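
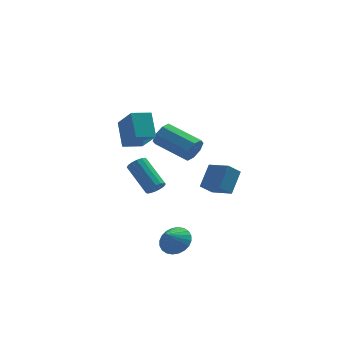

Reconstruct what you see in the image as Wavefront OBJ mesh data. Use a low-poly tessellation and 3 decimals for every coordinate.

v 0.106 -0.257 -2.328
v 0.582 0.049 -2.397
v -0.17 1.463 -1.32
v -0.646 1.157 -1.252
v 0.408 0.127 -2.622
v -0.345 1.541 -1.545
v 0.153 0.103 -2.768
v -0.6 1.517 -1.691
v -0.115 -0.018 -2.796
v -0.867 1.396 -1.72
v -0.323 -0.203 -2.699
v -1.076 1.211 -1.623
v -0.416 -0.402 -2.503
v -1.169 1.011 -1.426
v -0.37 -0.563 -2.26
v -1.122 0.851 -1.183
v -0.195 -0.641 -2.035
v -0.948 0.773 -0.958
v 0.06 -0.617 -1.889
v -0.693 0.797 -0.812
v 0.327 -0.496 -1.86
v -0.425 0.918 -0.784
v 0.536 -0.311 -1.957
v -0.217 1.103 -0.881
v 0.629 -0.111 -2.154
v -0.124 1.302 -1.077
v 0.566 -3.606 -4.062
v 1.241 -3.476 -3.529
v -0.006 -4.094 -3.218
v 1.065 -3.19 -3.484
v 0.813 -2.967 -3.526
v 0.523 -2.841 -3.65
v 0.239 -2.832 -3.837
v 0.006 -2.941 -4.058
v -0.143 -3.151 -4.279
v -0.183 -3.43 -4.468
v -0.109 -3.736 -4.595
v 0.067 -4.023 -4.64
v 0.319 -4.246 -4.598
v 0.609 -4.371 -4.474
v 0.893 -4.381 -4.287
v 1.126 -4.272 -4.066
v 1.275 -4.062 -3.845
v 1.315 -3.783 -3.656
v 3.214 -4.098 -0.672
v 2.577 -4.338 -0.054
v 2.435 -3.12 -1.094
v 1.797 -3.36 -0.476
v 3.803 -3.22 0.276
v 3.165 -3.46 0.894
v 3.023 -2.242 -0.146
v 2.386 -2.482 0.472
v -0.942 -0.832 1.774
v -1.005 0.323 2.85
v -1.468 0.333 0.492
v -1.53 1.488 1.568
v 0.09 -0.588 1.572
v 0.028 0.567 2.648
v -0.435 0.577 0.29
v -0.498 1.732 1.366
v 2.43 1.992 -1.089
v 2.799 2.108 -0.435
v 1.34 3.504 0.143
v 0.97 3.388 -0.511
v 2.976 2.467 -0.857
v 1.516 3.863 -0.28
v 2.832 2.548 -1.415
v 1.373 3.944 -0.837
v 2.453 2.303 -1.782
v 0.994 3.699 -1.204
v 2.06 1.876 -1.743
v 0.601 3.272 -1.165
v 1.884 1.517 -1.32
v 0.424 2.913 -0.743
v 2.027 1.436 -0.763
v 0.568 2.832 -0.185
v 2.406 1.681 -0.396
v 0.947 3.077 0.182
f 2 1 5
f 2 5 3
f 3 5 6
f 3 6 4
f 5 1 7
f 5 7 6
f 6 7 8
f 6 8 4
f 7 1 9
f 7 9 8
f 8 9 10
f 8 10 4
f 9 1 11
f 9 11 10
f 10 11 12
f 10 12 4
f 11 1 13
f 11 13 12
f 12 13 14
f 12 14 4
f 13 1 15
f 13 15 14
f 14 15 16
f 14 16 4
f 15 1 17
f 15 17 16
f 16 17 18
f 16 18 4
f 17 1 19
f 17 19 18
f 18 19 20
f 18 20 4
f 19 1 21
f 19 21 20
f 20 21 22
f 20 22 4
f 21 1 23
f 21 23 22
f 22 23 24
f 22 24 4
f 23 1 25
f 23 25 24
f 24 25 26
f 24 26 4
f 25 1 2
f 25 2 26
f 26 2 3
f 26 3 4
f 28 27 30
f 28 30 29
f 30 27 31
f 30 31 29
f 31 27 32
f 31 32 29
f 32 27 33
f 32 33 29
f 33 27 34
f 33 34 29
f 34 27 35
f 34 35 29
f 35 27 36
f 35 36 29
f 36 27 37
f 36 37 29
f 37 27 38
f 37 38 29
f 38 27 39
f 38 39 29
f 39 27 40
f 39 40 29
f 40 27 41
f 40 41 29
f 41 27 42
f 41 42 29
f 42 27 43
f 42 43 29
f 43 27 44
f 43 44 29
f 44 27 28
f 44 28 29
f 46 48 45
f 49 46 45
f 45 48 47
f 47 49 45
f 46 52 48
f 50 46 49
f 50 52 46
f 48 52 47
f 51 49 47
f 47 52 51
f 51 50 49
f 52 50 51
f 54 56 53
f 57 54 53
f 53 56 55
f 55 57 53
f 54 60 56
f 58 54 57
f 58 60 54
f 56 60 55
f 59 57 55
f 55 60 59
f 59 58 57
f 60 58 59
f 62 61 65
f 62 65 63
f 63 65 66
f 63 66 64
f 65 61 67
f 65 67 66
f 66 67 68
f 66 68 64
f 67 61 69
f 67 69 68
f 68 69 70
f 68 70 64
f 69 61 71
f 69 71 70
f 70 71 72
f 70 72 64
f 71 61 73
f 71 73 72
f 72 73 74
f 72 74 64
f 73 61 75
f 73 75 74
f 74 75 76
f 74 76 64
f 75 61 77
f 75 77 76
f 76 77 78
f 76 78 64
f 77 61 62
f 77 62 78
f 78 62 63
f 78 63 64



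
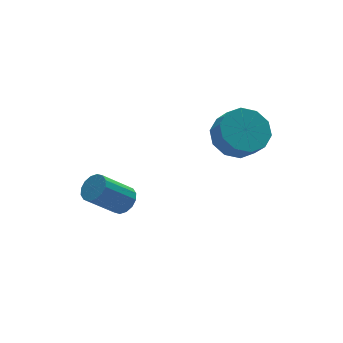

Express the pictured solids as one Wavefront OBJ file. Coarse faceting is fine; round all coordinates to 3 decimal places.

v -2.289 -0.262 -3.812
v -1.818 -0.154 -3.333
v -3.081 -0.089 -2.109
v -3.551 -0.198 -2.588
v -1.91 0.167 -3.445
v -3.173 0.232 -2.22
v -2.103 0.373 -3.655
v -3.366 0.438 -2.43
v -2.346 0.408 -3.907
v -3.609 0.473 -2.683
v -2.574 0.264 -4.134
v -3.836 0.329 -2.91
v -2.725 -0.021 -4.275
v -3.987 0.044 -3.05
v -2.759 -0.371 -4.291
v -4.022 -0.306 -3.067
v -2.667 -0.692 -4.18
v -3.93 -0.627 -2.955
v -2.474 -0.898 -3.97
v -3.737 -0.833 -2.745
v -2.231 -0.933 -3.717
v -3.494 -0.868 -2.493
v -2.004 -0.789 -3.49
v -3.266 -0.724 -2.266
v -1.853 -0.504 -3.35
v -3.115 -0.439 -2.125
v 1.304 -2.775 0.569
v 2.228 -3.145 0.177
v 2.3 -3.795 0.959
v 1.376 -3.425 1.351
v 2.366 -2.641 0.582
v 2.437 -3.291 1.365
v 2.098 -2.189 0.983
v 2.169 -2.839 1.766
v 1.526 -1.96 1.225
v 1.598 -2.61 2.008
v 0.87 -2.042 1.217
v 0.942 -2.692 1.999
v 0.38 -2.405 0.961
v 0.452 -3.055 1.743
v 0.243 -2.909 0.555
v 0.314 -3.559 1.338
v 0.511 -3.361 0.154
v 0.582 -4.011 0.937
v 1.082 -3.59 -0.088
v 1.154 -4.24 0.695
v 1.738 -3.508 -0.079
v 1.81 -4.158 0.703
f 2 1 5
f 2 5 3
f 3 5 6
f 3 6 4
f 5 1 7
f 5 7 6
f 6 7 8
f 6 8 4
f 7 1 9
f 7 9 8
f 8 9 10
f 8 10 4
f 9 1 11
f 9 11 10
f 10 11 12
f 10 12 4
f 11 1 13
f 11 13 12
f 12 13 14
f 12 14 4
f 13 1 15
f 13 15 14
f 14 15 16
f 14 16 4
f 15 1 17
f 15 17 16
f 16 17 18
f 16 18 4
f 17 1 19
f 17 19 18
f 18 19 20
f 18 20 4
f 19 1 21
f 19 21 20
f 20 21 22
f 20 22 4
f 21 1 23
f 21 23 22
f 22 23 24
f 22 24 4
f 23 1 25
f 23 25 24
f 24 25 26
f 24 26 4
f 25 1 2
f 25 2 26
f 26 2 3
f 26 3 4
f 28 27 31
f 28 31 29
f 29 31 32
f 29 32 30
f 31 27 33
f 31 33 32
f 32 33 34
f 32 34 30
f 33 27 35
f 33 35 34
f 34 35 36
f 34 36 30
f 35 27 37
f 35 37 36
f 36 37 38
f 36 38 30
f 37 27 39
f 37 39 38
f 38 39 40
f 38 40 30
f 39 27 41
f 39 41 40
f 40 41 42
f 40 42 30
f 41 27 43
f 41 43 42
f 42 43 44
f 42 44 30
f 43 27 45
f 43 45 44
f 44 45 46
f 44 46 30
f 45 27 47
f 45 47 46
f 46 47 48
f 46 48 30
f 47 27 28
f 47 28 48
f 48 28 29
f 48 29 30



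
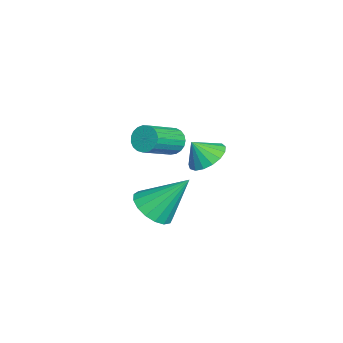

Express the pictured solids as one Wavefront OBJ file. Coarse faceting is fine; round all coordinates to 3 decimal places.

v -0.936 -1.836 1.485
v -0.21 -2.282 1.11
v -0.864 -2.484 2.395
v -0.025 -1.946 1.335
v -0.047 -1.584 1.594
v -0.274 -1.28 1.827
v -0.652 -1.104 1.983
v -1.095 -1.095 2.024
v -1.502 -1.256 1.941
v -1.779 -1.55 1.754
v -1.863 -1.91 1.505
v -1.734 -2.252 1.252
v -1.423 -2.499 1.051
v -1 -2.595 0.95
v -0.563 -2.516 0.972
v 3.763 -3.747 1.545
v 4.164 -3.058 0.959
v 3.777 -2.353 3.195
v 3.698 -2.993 0.908
v 3.246 -3.101 1.003
v 2.913 -3.357 1.222
v 2.775 -3.702 1.515
v 2.863 -4.058 1.816
v 3.157 -4.343 2.054
v 3.591 -4.491 2.176
v 4.063 -4.469 2.153
v 4.467 -4.282 1.992
v 4.71 -3.972 1.728
v 4.736 -3.611 1.422
v 4.539 -3.281 1.145
v -0.954 -3.272 2.366
v -0.477 -3.079 1.92
v 0.771 -4.116 2.809
v 0.294 -4.308 3.254
v -0.455 -2.881 2.12
v 0.793 -3.918 3.009
v -0.518 -2.75 2.363
v 0.73 -3.787 3.251
v -0.657 -2.709 2.605
v 0.591 -3.746 3.494
v -0.847 -2.765 2.807
v 0.401 -3.802 3.695
v -1.056 -2.909 2.932
v 0.192 -3.946 3.821
v -1.247 -3.116 2.959
v 0.001 -4.153 3.848
v -1.388 -3.349 2.884
v -0.14 -4.386 3.772
v -1.453 -3.569 2.719
v -0.205 -4.606 3.607
v -1.432 -3.738 2.493
v -0.184 -4.775 3.381
v -1.329 -3.826 2.245
v -0.081 -4.863 3.133
v -1.16 -3.818 2.018
v 0.088 -4.855 2.906
v -0.956 -3.716 1.851
v 0.292 -4.753 2.739
v -0.752 -3.536 1.773
v 0.496 -4.573 2.662
v -0.583 -3.311 1.797
v 0.665 -4.348 2.686
f 2 1 4
f 2 4 3
f 4 1 5
f 4 5 3
f 5 1 6
f 5 6 3
f 6 1 7
f 6 7 3
f 7 1 8
f 7 8 3
f 8 1 9
f 8 9 3
f 9 1 10
f 9 10 3
f 10 1 11
f 10 11 3
f 11 1 12
f 11 12 3
f 12 1 13
f 12 13 3
f 13 1 14
f 13 14 3
f 14 1 15
f 14 15 3
f 15 1 2
f 15 2 3
f 17 16 19
f 17 19 18
f 19 16 20
f 19 20 18
f 20 16 21
f 20 21 18
f 21 16 22
f 21 22 18
f 22 16 23
f 22 23 18
f 23 16 24
f 23 24 18
f 24 16 25
f 24 25 18
f 25 16 26
f 25 26 18
f 26 16 27
f 26 27 18
f 27 16 28
f 27 28 18
f 28 16 29
f 28 29 18
f 29 16 30
f 29 30 18
f 30 16 17
f 30 17 18
f 32 31 35
f 32 35 33
f 33 35 36
f 33 36 34
f 35 31 37
f 35 37 36
f 36 37 38
f 36 38 34
f 37 31 39
f 37 39 38
f 38 39 40
f 38 40 34
f 39 31 41
f 39 41 40
f 40 41 42
f 40 42 34
f 41 31 43
f 41 43 42
f 42 43 44
f 42 44 34
f 43 31 45
f 43 45 44
f 44 45 46
f 44 46 34
f 45 31 47
f 45 47 46
f 46 47 48
f 46 48 34
f 47 31 49
f 47 49 48
f 48 49 50
f 48 50 34
f 49 31 51
f 49 51 50
f 50 51 52
f 50 52 34
f 51 31 53
f 51 53 52
f 52 53 54
f 52 54 34
f 53 31 55
f 53 55 54
f 54 55 56
f 54 56 34
f 55 31 57
f 55 57 56
f 56 57 58
f 56 58 34
f 57 31 59
f 57 59 58
f 58 59 60
f 58 60 34
f 59 31 61
f 59 61 60
f 60 61 62
f 60 62 34
f 61 31 32
f 61 32 62
f 62 32 33
f 62 33 34



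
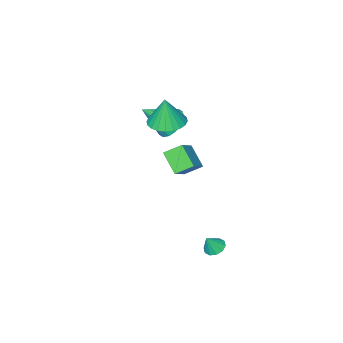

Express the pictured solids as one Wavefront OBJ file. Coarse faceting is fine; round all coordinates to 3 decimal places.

v -0.455 2.736 4.037
v 0.595 3.29 4.836
v -0.321 3.801 3.123
v 0.728 4.355 3.921
v 0.272 2.165 3.479
v 1.321 2.719 4.277
v 0.405 3.23 2.564
v 1.455 3.784 3.363
v -3.9 -3.158 1.204
v -3.162 -2.913 0.529
v -2.46 -3.822 2.536
v -3.231 -2.474 0.823
v -3.48 -2.218 1.219
v -3.841 -2.214 1.611
v -4.218 -2.463 1.894
v -4.509 -2.899 1.993
v -4.638 -3.404 1.879
v -4.568 -3.843 1.585
v -4.319 -4.099 1.189
v -3.958 -4.103 0.797
v -3.581 -3.853 0.514
v -3.29 -3.418 0.416
v -1.234 3.694 -3.531
v -0.911 3.214 -3.754
v -0.726 3.626 -2.649
v -0.719 3.535 -3.839
v -0.725 3.916 -3.807
v -0.924 4.213 -3.669
v -1.242 4.312 -3.479
v -1.556 4.174 -3.309
v -1.748 3.853 -3.223
v -1.743 3.472 -3.256
v -1.543 3.175 -3.393
v -1.225 3.076 -3.583
v -2.153 -1.309 3.039
v -1.088 -1.276 2.937
v -1.987 -1.291 4.781
v -1.182 -0.869 2.942
v -1.424 -0.529 2.962
v -1.777 -0.308 2.993
v -2.187 -0.239 3.032
v -2.591 -0.333 3.071
v -2.93 -0.576 3.105
v -3.149 -0.93 3.13
v -3.217 -1.342 3.14
v -3.123 -1.748 3.136
v -2.882 -2.088 3.116
v -2.529 -2.309 3.085
v -2.119 -2.378 3.046
v -1.714 -2.284 3.007
v -1.376 -2.042 2.972
v -1.156 -1.687 2.948
f 2 4 1
f 5 2 1
f 1 4 3
f 3 5 1
f 2 8 4
f 6 2 5
f 6 8 2
f 4 8 3
f 7 5 3
f 3 8 7
f 7 6 5
f 8 6 7
f 10 9 12
f 10 12 11
f 12 9 13
f 12 13 11
f 13 9 14
f 13 14 11
f 14 9 15
f 14 15 11
f 15 9 16
f 15 16 11
f 16 9 17
f 16 17 11
f 17 9 18
f 17 18 11
f 18 9 19
f 18 19 11
f 19 9 20
f 19 20 11
f 20 9 21
f 20 21 11
f 21 9 22
f 21 22 11
f 22 9 10
f 22 10 11
f 24 23 26
f 24 26 25
f 26 23 27
f 26 27 25
f 27 23 28
f 27 28 25
f 28 23 29
f 28 29 25
f 29 23 30
f 29 30 25
f 30 23 31
f 30 31 25
f 31 23 32
f 31 32 25
f 32 23 33
f 32 33 25
f 33 23 34
f 33 34 25
f 34 23 24
f 34 24 25
f 36 35 38
f 36 38 37
f 38 35 39
f 38 39 37
f 39 35 40
f 39 40 37
f 40 35 41
f 40 41 37
f 41 35 42
f 41 42 37
f 42 35 43
f 42 43 37
f 43 35 44
f 43 44 37
f 44 35 45
f 44 45 37
f 45 35 46
f 45 46 37
f 46 35 47
f 46 47 37
f 47 35 48
f 47 48 37
f 48 35 49
f 48 49 37
f 49 35 50
f 49 50 37
f 50 35 51
f 50 51 37
f 51 35 52
f 51 52 37
f 52 35 36
f 52 36 37



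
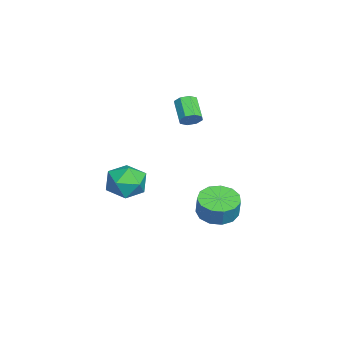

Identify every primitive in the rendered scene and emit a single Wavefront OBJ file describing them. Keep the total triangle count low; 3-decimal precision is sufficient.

v -2.999 -0.174 2.063
v -2.671 -0.419 2.46
v -3.712 -0.691 3.153
v -4.041 -0.446 2.757
v -2.733 0.006 2.534
v -3.774 -0.266 3.227
v -2.951 0.326 2.332
v -3.992 0.054 3.026
v -3.197 0.353 1.973
v -4.238 0.081 2.667
v -3.328 0.071 1.667
v -4.369 -0.201 2.36
v -3.266 -0.354 1.593
v -4.307 -0.626 2.286
v -3.048 -0.674 1.794
v -4.089 -0.946 2.488
v -2.802 -0.701 2.153
v -3.843 -0.973 2.847
v 2.382 -2.033 0.428
v 2.983 -2.186 1.237
v 1.577 -3.434 0.763
v 2.178 -3.587 1.572
v 1.5 -2.825 1.577
v 1.998 -1.959 1.37
v 2.562 -3.661 0.63
v 3.06 -2.795 0.423
v 3.095 -3.192 1.363
v 2.438 -2.675 1.947
v 2.122 -2.945 0.053
v 1.465 -2.428 0.637
v -0.243 1.095 -2.314
v 0.401 1.79 -2.565
v 0.726 1.86 -1.537
v 0.083 1.165 -1.286
v -0.068 2.052 -2.434
v 0.258 2.122 -1.407
v -0.592 2.01 -2.265
v -0.266 2.079 -1.238
v -1.005 1.677 -2.112
v -0.68 1.747 -1.085
v -1.176 1.16 -2.023
v -0.851 1.229 -0.995
v -1.051 0.622 -2.026
v -0.726 0.692 -0.998
v -0.669 0.234 -2.12
v -0.344 0.304 -1.093
v -0.152 0.12 -2.276
v 0.173 0.19 -1.249
v 0.337 0.315 -2.444
v 0.662 0.385 -1.417
v 0.641 0.758 -2.571
v 0.966 0.828 -1.543
v 0.665 1.308 -2.616
v 0.99 1.378 -1.588
f 2 1 5
f 2 5 3
f 3 5 6
f 3 6 4
f 5 1 7
f 5 7 6
f 6 7 8
f 6 8 4
f 7 1 9
f 7 9 8
f 8 9 10
f 8 10 4
f 9 1 11
f 9 11 10
f 10 11 12
f 10 12 4
f 11 1 13
f 11 13 12
f 12 13 14
f 12 14 4
f 13 1 15
f 13 15 14
f 14 15 16
f 14 16 4
f 15 1 17
f 15 17 16
f 16 17 18
f 16 18 4
f 17 1 2
f 17 2 18
f 18 2 3
f 18 3 4
f 19 30 24
f 19 24 20
f 19 20 26
f 19 26 29
f 19 29 30
f 20 24 28
f 24 30 23
f 30 29 21
f 29 26 25
f 26 20 27
f 22 28 23
f 22 23 21
f 22 21 25
f 22 25 27
f 22 27 28
f 23 28 24
f 21 23 30
f 25 21 29
f 27 25 26
f 28 27 20
f 32 31 35
f 32 35 33
f 33 35 36
f 33 36 34
f 35 31 37
f 35 37 36
f 36 37 38
f 36 38 34
f 37 31 39
f 37 39 38
f 38 39 40
f 38 40 34
f 39 31 41
f 39 41 40
f 40 41 42
f 40 42 34
f 41 31 43
f 41 43 42
f 42 43 44
f 42 44 34
f 43 31 45
f 43 45 44
f 44 45 46
f 44 46 34
f 45 31 47
f 45 47 46
f 46 47 48
f 46 48 34
f 47 31 49
f 47 49 48
f 48 49 50
f 48 50 34
f 49 31 51
f 49 51 50
f 50 51 52
f 50 52 34
f 51 31 53
f 51 53 52
f 52 53 54
f 52 54 34
f 53 31 32
f 53 32 54
f 54 32 33
f 54 33 34



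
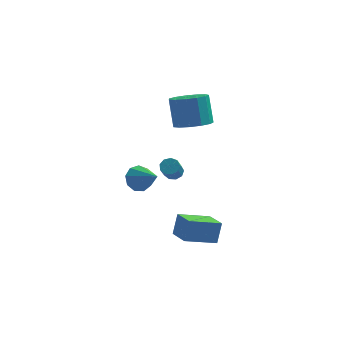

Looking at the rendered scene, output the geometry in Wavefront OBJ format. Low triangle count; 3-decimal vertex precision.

v -0.393 -3.96 -2.842
v -0.199 -3.48 -1.715
v -1.065 -2.731 -3.251
v -0.871 -2.25 -2.124
v 1.171 -3.29 -3.396
v 1.365 -2.809 -2.269
v 0.499 -2.06 -3.805
v 0.693 -1.58 -2.678
v -2.869 -1.38 -0.196
v -2.285 -1.276 -0.747
v -1.851 -2.36 0.696
v -2.249 -0.884 -0.357
v -2.504 -0.724 0.108
v -2.929 -0.872 0.432
v -3.326 -1.257 0.461
v -3.509 -1.7 0.184
v -3.392 -1.993 -0.272
v -3.031 -2 -0.691
v -2.593 -1.717 -0.879
v -0.354 0.789 2.538
v 0.659 0.921 2.667
v 0.367 1.624 4.232
v -0.646 1.491 4.102
v 0.462 1.404 2.413
v 0.17 2.107 3.978
v 0.006 1.692 2.199
v -0.286 2.395 3.764
v -0.564 1.693 2.092
v -0.856 2.396 3.657
v -1.068 1.407 2.127
v -1.36 2.11 3.691
v -1.345 0.924 2.292
v -1.637 1.627 3.857
v -1.307 0.399 2.535
v -1.599 1.102 4.1
v -0.967 -0.003 2.779
v -1.259 0.7 4.344
v -0.432 -0.154 2.946
v -0.724 0.549 4.511
v 0.128 -0.005 2.984
v -0.164 0.698 4.549
v 0.534 0.396 2.88
v 0.243 1.099 4.445
v -1.415 1.683 -1.667
v -0.883 1.702 -1.576
v -1.013 0.936 -0.662
v -1.545 0.917 -0.753
v -1.054 1.964 -1.381
v -1.184 1.198 -0.466
v -1.394 2.095 -1.319
v -1.523 1.329 -0.404
v -1.744 2.033 -1.42
v -1.873 1.267 -0.506
v -1.94 1.808 -1.637
v -2.069 1.041 -0.723
v -1.891 1.524 -1.868
v -2.02 0.757 -0.954
v -1.619 1.314 -2.005
v -1.748 0.548 -1.091
v -1.252 1.277 -1.984
v -1.381 0.511 -1.069
v -0.961 1.43 -1.815
v -1.091 0.664 -0.9
f 2 4 1
f 5 2 1
f 1 4 3
f 3 5 1
f 2 8 4
f 6 2 5
f 6 8 2
f 4 8 3
f 7 5 3
f 3 8 7
f 7 6 5
f 8 6 7
f 10 9 12
f 10 12 11
f 12 9 13
f 12 13 11
f 13 9 14
f 13 14 11
f 14 9 15
f 14 15 11
f 15 9 16
f 15 16 11
f 16 9 17
f 16 17 11
f 17 9 18
f 17 18 11
f 18 9 19
f 18 19 11
f 19 9 10
f 19 10 11
f 21 20 24
f 21 24 22
f 22 24 25
f 22 25 23
f 24 20 26
f 24 26 25
f 25 26 27
f 25 27 23
f 26 20 28
f 26 28 27
f 27 28 29
f 27 29 23
f 28 20 30
f 28 30 29
f 29 30 31
f 29 31 23
f 30 20 32
f 30 32 31
f 31 32 33
f 31 33 23
f 32 20 34
f 32 34 33
f 33 34 35
f 33 35 23
f 34 20 36
f 34 36 35
f 35 36 37
f 35 37 23
f 36 20 38
f 36 38 37
f 37 38 39
f 37 39 23
f 38 20 40
f 38 40 39
f 39 40 41
f 39 41 23
f 40 20 42
f 40 42 41
f 41 42 43
f 41 43 23
f 42 20 21
f 42 21 43
f 43 21 22
f 43 22 23
f 45 44 48
f 45 48 46
f 46 48 49
f 46 49 47
f 48 44 50
f 48 50 49
f 49 50 51
f 49 51 47
f 50 44 52
f 50 52 51
f 51 52 53
f 51 53 47
f 52 44 54
f 52 54 53
f 53 54 55
f 53 55 47
f 54 44 56
f 54 56 55
f 55 56 57
f 55 57 47
f 56 44 58
f 56 58 57
f 57 58 59
f 57 59 47
f 58 44 60
f 58 60 59
f 59 60 61
f 59 61 47
f 60 44 62
f 60 62 61
f 61 62 63
f 61 63 47
f 62 44 45
f 62 45 63
f 63 45 46
f 63 46 47



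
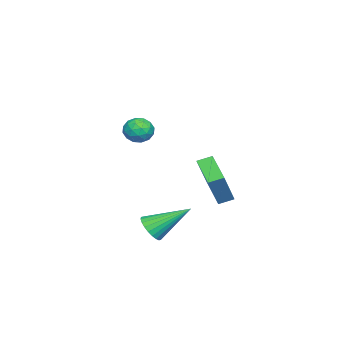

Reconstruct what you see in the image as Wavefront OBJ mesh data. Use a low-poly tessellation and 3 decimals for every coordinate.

v -4.989 -0.45 -3.986
v -5.358 0.216 -3.71
v -3.651 0.615 -4.769
v -4.021 1.281 -4.493
v -3.859 -0.561 -2.207
v -4.229 0.105 -1.931
v -2.522 0.504 -2.99
v -2.891 1.17 -2.714
v -0.813 -1.821 0.99
v -0.387 -1.321 0.593
v 0.167 -2.579 1.087
v 0.593 -2.079 0.69
v 0.357 -1.904 1.399
v -0.248 -1.436 1.339
v 0.028 -2.464 0.341
v -0.577 -1.996 0.281
v 0.133 -1.719 0.192
v 0.336 -1.372 0.846
v -0.556 -2.528 0.834
v -0.353 -2.181 1.488
v -0.686 -1.505 0.783
v 0.466 -2.395 0.897
v 0.327 -2.293 1.314
v 0.578 -1.999 1.08
v -0.604 -1.572 1.222
v -0.354 -1.278 0.988
v 0.084 -1.621 1.462
v 0.134 -2.622 0.692
v 0.384 -2.328 0.458
v -0.798 -1.901 0.6
v -0.547 -1.607 0.366
v -0.304 -2.279 0.218
v -0.13 -1.444 0.314
v 0.446 -1.89 0.37
v 0.114 -2.116 0.165
v -0.242 -1.841 0.13
v -0.01 -1.241 0.698
v 0.565 -1.686 0.755
v 0.427 -1.583 1.172
v 0.071 -1.308 1.137
v 0.295 -1.475 0.462
v -0.785 -2.214 0.925
v -0.21 -2.659 0.982
v -0.291 -2.592 0.543
v -0.647 -2.317 0.508
v -0.666 -2.01 1.31
v -0.09 -2.456 1.366
v 0.022 -2.059 1.55
v -0.334 -1.784 1.515
v -0.515 -2.425 1.218
v 1.542 -0.709 -4.473
v 2.247 -0.374 -4.594
v 0.958 0.969 -3.227
v 2.084 -0.257 -4.828
v 1.838 -0.209 -5.008
v 1.547 -0.237 -5.106
v 1.256 -0.337 -5.108
v 1.008 -0.494 -5.013
v 0.841 -0.683 -4.836
v 0.781 -0.877 -4.604
v 0.837 -1.044 -4.352
v 1 -1.161 -4.118
v 1.246 -1.209 -3.938
v 1.537 -1.181 -3.839
v 1.828 -1.081 -3.837
v 2.076 -0.924 -3.932
v 2.243 -0.735 -4.109
v 2.303 -0.542 -4.342
f 2 4 1
f 5 2 1
f 1 4 3
f 3 5 1
f 2 8 4
f 6 2 5
f 6 8 2
f 4 8 3
f 7 5 3
f 3 8 7
f 7 6 5
f 8 6 7
f 9 46 25
f 46 20 49
f 25 49 14
f 46 49 25
f 9 25 21
f 25 14 26
f 21 26 10
f 25 26 21
f 9 21 30
f 21 10 31
f 30 31 16
f 21 31 30
f 9 30 42
f 30 16 45
f 42 45 19
f 30 45 42
f 9 42 46
f 42 19 50
f 46 50 20
f 42 50 46
f 10 26 37
f 26 14 40
f 37 40 18
f 26 40 37
f 14 49 27
f 49 20 48
f 27 48 13
f 49 48 27
f 20 50 47
f 50 19 43
f 47 43 11
f 50 43 47
f 19 45 44
f 45 16 32
f 44 32 15
f 45 32 44
f 16 31 36
f 31 10 33
f 36 33 17
f 31 33 36
f 12 38 24
f 38 18 39
f 24 39 13
f 38 39 24
f 12 24 22
f 24 13 23
f 22 23 11
f 24 23 22
f 12 22 29
f 22 11 28
f 29 28 15
f 22 28 29
f 12 29 34
f 29 15 35
f 34 35 17
f 29 35 34
f 12 34 38
f 34 17 41
f 38 41 18
f 34 41 38
f 13 39 27
f 39 18 40
f 27 40 14
f 39 40 27
f 11 23 47
f 23 13 48
f 47 48 20
f 23 48 47
f 15 28 44
f 28 11 43
f 44 43 19
f 28 43 44
f 17 35 36
f 35 15 32
f 36 32 16
f 35 32 36
f 18 41 37
f 41 17 33
f 37 33 10
f 41 33 37
f 52 51 54
f 52 54 53
f 54 51 55
f 54 55 53
f 55 51 56
f 55 56 53
f 56 51 57
f 56 57 53
f 57 51 58
f 57 58 53
f 58 51 59
f 58 59 53
f 59 51 60
f 59 60 53
f 60 51 61
f 60 61 53
f 61 51 62
f 61 62 53
f 62 51 63
f 62 63 53
f 63 51 64
f 63 64 53
f 64 51 65
f 64 65 53
f 65 51 66
f 65 66 53
f 66 51 67
f 66 67 53
f 67 51 68
f 67 68 53
f 68 51 52
f 68 52 53



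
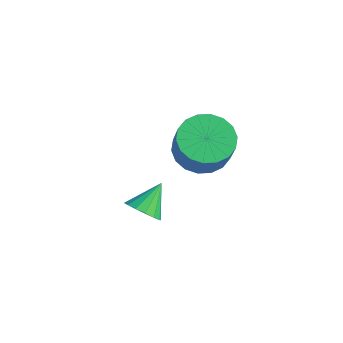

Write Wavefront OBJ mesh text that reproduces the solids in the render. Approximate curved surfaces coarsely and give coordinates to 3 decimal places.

v -0.259 -2.962 3.153
v 0.3 -2.865 3.103
v -0.341 -2.158 3.807
v 0.175 -2.704 2.89
v -0.066 -2.612 2.747
v -0.359 -2.615 2.713
v -0.625 -2.71 2.797
v -0.793 -2.873 2.976
v -0.818 -3.06 3.203
v -0.693 -3.221 3.417
v -0.452 -3.312 3.56
v -0.159 -3.31 3.594
v 0.107 -3.215 3.51
v 0.276 -3.052 3.33
v -1.423 0.507 2.794
v -0.731 0.195 2.37
v -0.244 -0.1 3.382
v -0.937 0.213 3.806
v -0.634 0.565 2.432
v -0.148 0.27 3.443
v -0.694 0.923 2.565
v -0.208 0.629 3.576
v -0.898 1.199 2.744
v -0.412 0.905 3.755
v -1.207 1.339 2.932
v -0.72 1.044 3.944
v -1.558 1.313 3.094
v -1.071 1.018 4.105
v -1.882 1.128 3.196
v -1.396 0.833 4.207
v -2.116 0.82 3.218
v -1.629 0.525 4.23
v -2.212 0.45 3.157
v -1.726 0.155 4.168
v -2.152 0.091 3.024
v -1.666 -0.203 4.035
v -1.948 -0.185 2.845
v -1.462 -0.479 3.856
v -1.64 -0.324 2.656
v -1.153 -0.619 3.668
v -1.289 -0.298 2.495
v -0.802 -0.593 3.506
v -0.964 -0.113 2.393
v -0.478 -0.408 3.404
f 2 1 4
f 2 4 3
f 4 1 5
f 4 5 3
f 5 1 6
f 5 6 3
f 6 1 7
f 6 7 3
f 7 1 8
f 7 8 3
f 8 1 9
f 8 9 3
f 9 1 10
f 9 10 3
f 10 1 11
f 10 11 3
f 11 1 12
f 11 12 3
f 12 1 13
f 12 13 3
f 13 1 14
f 13 14 3
f 14 1 2
f 14 2 3
f 16 15 19
f 16 19 17
f 17 19 20
f 17 20 18
f 19 15 21
f 19 21 20
f 20 21 22
f 20 22 18
f 21 15 23
f 21 23 22
f 22 23 24
f 22 24 18
f 23 15 25
f 23 25 24
f 24 25 26
f 24 26 18
f 25 15 27
f 25 27 26
f 26 27 28
f 26 28 18
f 27 15 29
f 27 29 28
f 28 29 30
f 28 30 18
f 29 15 31
f 29 31 30
f 30 31 32
f 30 32 18
f 31 15 33
f 31 33 32
f 32 33 34
f 32 34 18
f 33 15 35
f 33 35 34
f 34 35 36
f 34 36 18
f 35 15 37
f 35 37 36
f 36 37 38
f 36 38 18
f 37 15 39
f 37 39 38
f 38 39 40
f 38 40 18
f 39 15 41
f 39 41 40
f 40 41 42
f 40 42 18
f 41 15 43
f 41 43 42
f 42 43 44
f 42 44 18
f 43 15 16
f 43 16 44
f 44 16 17
f 44 17 18



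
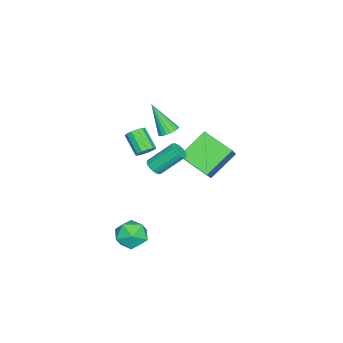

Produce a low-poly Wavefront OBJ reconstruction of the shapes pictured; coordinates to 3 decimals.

v 0.024 0.354 -0.891
v 0.326 0.752 -1.144
v -0.181 1.964 0.159
v -0.484 1.566 0.411
v 0.103 0.775 -1.252
v -0.405 1.987 0.05
v -0.136 0.714 -1.289
v -0.643 1.926 0.013
v -0.344 0.582 -1.247
v -0.851 1.795 0.055
v -0.478 0.405 -1.134
v -0.985 1.618 0.168
v -0.513 0.218 -0.974
v -1.021 1.43 0.328
v -0.442 0.058 -0.797
v -0.949 1.27 0.505
v -0.279 -0.044 -0.639
v -0.786 1.168 0.664
v -0.055 -0.067 -0.53
v -0.563 1.145 0.772
v 0.183 -0.006 -0.493
v -0.324 1.206 0.809
v 0.391 0.125 -0.535
v -0.116 1.338 0.767
v 0.525 0.302 -0.648
v 0.018 1.515 0.654
v 0.561 0.49 -0.808
v 0.053 1.702 0.494
v 0.489 0.65 -0.985
v -0.018 1.862 0.317
v -3.264 0.833 -2.483
v -4.658 1.771 -1.24
v -2.733 2.593 -3.218
v -4.127 3.532 -1.975
v -2.193 0.968 -1.385
v -3.587 1.907 -0.142
v -1.662 2.729 -2.12
v -3.056 3.667 -0.877
v -0.906 0.838 1.452
v -0.429 0.485 1.309
v -1.194 -0.238 3.148
v -0.315 0.684 1.454
v -0.319 0.914 1.599
v -0.438 1.128 1.715
v -0.651 1.285 1.779
v -0.913 1.354 1.777
v -1.175 1.32 1.711
v -1.382 1.191 1.594
v -1.496 0.992 1.449
v -1.493 0.762 1.304
v -1.373 0.548 1.188
v -1.161 0.391 1.124
v -0.898 0.322 1.126
v -0.637 0.356 1.192
v 2.6 0.882 -3.91
v 3.166 0.86 -3.074
v 3.614 -0.18 -4.626
v 4.18 -0.202 -3.79
v 3.256 -0.608 -3.785
v 2.629 0.048 -3.343
v 4.151 0.632 -4.357
v 3.524 1.288 -3.915
v 4.124 0.705 -3.351
v 3.571 -0.062 -2.997
v 3.209 0.742 -4.703
v 2.656 -0.025 -4.349
v 1.856 0.605 1.715
v 2.223 0.177 1.579
v 1.55 -0.674 2.448
v 1.184 -0.245 2.585
v 2.354 0.333 1.834
v 1.682 -0.518 2.703
v 2.328 0.576 2.051
v 1.655 -0.275 2.921
v 2.152 0.828 2.162
v 1.479 -0.023 3.031
v 1.882 1.009 2.131
v 1.209 0.159 3
v 1.604 1.063 1.968
v 0.931 0.212 2.837
v 1.406 0.971 1.724
v 0.733 0.12 2.594
v 1.351 0.763 1.478
v 0.678 -0.088 2.348
v 1.457 0.505 1.308
v 0.784 -0.346 2.177
v 1.689 0.279 1.266
v 1.016 -0.572 2.135
v 1.974 0.157 1.367
v 1.302 -0.694 2.237
f 2 1 5
f 2 5 3
f 3 5 6
f 3 6 4
f 5 1 7
f 5 7 6
f 6 7 8
f 6 8 4
f 7 1 9
f 7 9 8
f 8 9 10
f 8 10 4
f 9 1 11
f 9 11 10
f 10 11 12
f 10 12 4
f 11 1 13
f 11 13 12
f 12 13 14
f 12 14 4
f 13 1 15
f 13 15 14
f 14 15 16
f 14 16 4
f 15 1 17
f 15 17 16
f 16 17 18
f 16 18 4
f 17 1 19
f 17 19 18
f 18 19 20
f 18 20 4
f 19 1 21
f 19 21 20
f 20 21 22
f 20 22 4
f 21 1 23
f 21 23 22
f 22 23 24
f 22 24 4
f 23 1 25
f 23 25 24
f 24 25 26
f 24 26 4
f 25 1 27
f 25 27 26
f 26 27 28
f 26 28 4
f 27 1 29
f 27 29 28
f 28 29 30
f 28 30 4
f 29 1 2
f 29 2 30
f 30 2 3
f 30 3 4
f 32 34 31
f 35 32 31
f 31 34 33
f 33 35 31
f 32 38 34
f 36 32 35
f 36 38 32
f 34 38 33
f 37 35 33
f 33 38 37
f 37 36 35
f 38 36 37
f 40 39 42
f 40 42 41
f 42 39 43
f 42 43 41
f 43 39 44
f 43 44 41
f 44 39 45
f 44 45 41
f 45 39 46
f 45 46 41
f 46 39 47
f 46 47 41
f 47 39 48
f 47 48 41
f 48 39 49
f 48 49 41
f 49 39 50
f 49 50 41
f 50 39 51
f 50 51 41
f 51 39 52
f 51 52 41
f 52 39 53
f 52 53 41
f 53 39 54
f 53 54 41
f 54 39 40
f 54 40 41
f 55 66 60
f 55 60 56
f 55 56 62
f 55 62 65
f 55 65 66
f 56 60 64
f 60 66 59
f 66 65 57
f 65 62 61
f 62 56 63
f 58 64 59
f 58 59 57
f 58 57 61
f 58 61 63
f 58 63 64
f 59 64 60
f 57 59 66
f 61 57 65
f 63 61 62
f 64 63 56
f 68 67 71
f 68 71 69
f 69 71 72
f 69 72 70
f 71 67 73
f 71 73 72
f 72 73 74
f 72 74 70
f 73 67 75
f 73 75 74
f 74 75 76
f 74 76 70
f 75 67 77
f 75 77 76
f 76 77 78
f 76 78 70
f 77 67 79
f 77 79 78
f 78 79 80
f 78 80 70
f 79 67 81
f 79 81 80
f 80 81 82
f 80 82 70
f 81 67 83
f 81 83 82
f 82 83 84
f 82 84 70
f 83 67 85
f 83 85 84
f 84 85 86
f 84 86 70
f 85 67 87
f 85 87 86
f 86 87 88
f 86 88 70
f 87 67 89
f 87 89 88
f 88 89 90
f 88 90 70
f 89 67 68
f 89 68 90
f 90 68 69
f 90 69 70



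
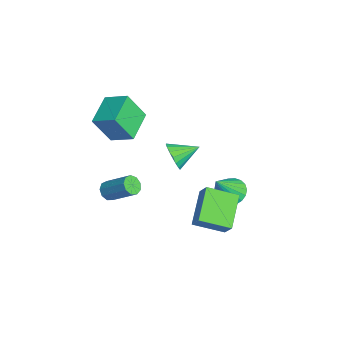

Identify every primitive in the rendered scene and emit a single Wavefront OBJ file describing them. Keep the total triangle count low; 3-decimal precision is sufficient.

v -0.077 4.121 -2.905
v 0.702 4.518 -3.007
v 0.577 3.219 -1.415
v 0.525 4.752 -2.788
v 0.245 4.876 -2.589
v -0.091 4.871 -2.444
v -0.425 4.735 -2.38
v -0.699 4.494 -2.406
v -0.865 4.188 -2.518
v -0.895 3.87 -2.698
v -0.783 3.596 -2.913
v -0.549 3.412 -3.126
v -0.234 3.351 -3.302
v 0.108 3.423 -3.408
v 0.419 3.616 -3.428
v 0.644 3.896 -3.357
v 0.744 4.215 -3.208
v -1.587 -0.882 2.469
v -1.545 -1.772 4.009
v -0.799 0.076 3
v -0.757 -0.814 4.541
v -0.143 -1.766 1.919
v -0.101 -2.656 3.46
v 0.645 -0.808 2.451
v 0.687 -1.698 3.991
v -1.185 1.479 -0.629
v -0.796 1.202 0.086
v -1.195 2.801 -0.111
v -0.502 1.293 -0.141
v -0.343 1.421 -0.465
v -0.35 1.561 -0.821
v -0.523 1.684 -1.139
v -0.827 1.767 -1.357
v -1.202 1.793 -1.43
v -1.573 1.757 -1.345
v -1.868 1.665 -1.118
v -2.027 1.537 -0.794
v -2.019 1.397 -0.438
v -1.846 1.274 -0.119
v -1.542 1.191 0.098
v -1.167 1.165 0.171
v 3.609 1.361 -1.831
v 2.055 2.084 -0.781
v 3.91 2.887 -2.438
v 2.356 3.611 -1.388
v 4.224 1.549 -1.052
v 2.67 2.273 -0.002
v 4.525 3.076 -1.659
v 2.971 3.799 -0.609
v 1.145 -2.152 -0.751
v 1.461 -1.997 -1.199
v 2.331 -0.992 -0.238
v 2.015 -1.148 0.211
v 1.152 -1.761 -1.165
v 2.022 -0.757 -0.204
v 0.84 -1.709 -0.938
v 1.71 -0.704 0.023
v 0.67 -1.864 -0.623
v 1.54 -0.859 0.339
v 0.723 -2.154 -0.367
v 1.593 -1.149 0.594
v 0.973 -2.443 -0.291
v 1.843 -1.438 0.67
v 1.304 -2.596 -0.43
v 2.174 -1.592 0.531
v 1.56 -2.542 -0.719
v 2.43 -1.537 0.242
v 1.622 -2.305 -1.023
v 2.492 -1.301 -0.061
f 2 1 4
f 2 4 3
f 4 1 5
f 4 5 3
f 5 1 6
f 5 6 3
f 6 1 7
f 6 7 3
f 7 1 8
f 7 8 3
f 8 1 9
f 8 9 3
f 9 1 10
f 9 10 3
f 10 1 11
f 10 11 3
f 11 1 12
f 11 12 3
f 12 1 13
f 12 13 3
f 13 1 14
f 13 14 3
f 14 1 15
f 14 15 3
f 15 1 16
f 15 16 3
f 16 1 17
f 16 17 3
f 17 1 2
f 17 2 3
f 19 21 18
f 22 19 18
f 18 21 20
f 20 22 18
f 19 25 21
f 23 19 22
f 23 25 19
f 21 25 20
f 24 22 20
f 20 25 24
f 24 23 22
f 25 23 24
f 27 26 29
f 27 29 28
f 29 26 30
f 29 30 28
f 30 26 31
f 30 31 28
f 31 26 32
f 31 32 28
f 32 26 33
f 32 33 28
f 33 26 34
f 33 34 28
f 34 26 35
f 34 35 28
f 35 26 36
f 35 36 28
f 36 26 37
f 36 37 28
f 37 26 38
f 37 38 28
f 38 26 39
f 38 39 28
f 39 26 40
f 39 40 28
f 40 26 41
f 40 41 28
f 41 26 27
f 41 27 28
f 43 45 42
f 46 43 42
f 42 45 44
f 44 46 42
f 43 49 45
f 47 43 46
f 47 49 43
f 45 49 44
f 48 46 44
f 44 49 48
f 48 47 46
f 49 47 48
f 51 50 54
f 51 54 52
f 52 54 55
f 52 55 53
f 54 50 56
f 54 56 55
f 55 56 57
f 55 57 53
f 56 50 58
f 56 58 57
f 57 58 59
f 57 59 53
f 58 50 60
f 58 60 59
f 59 60 61
f 59 61 53
f 60 50 62
f 60 62 61
f 61 62 63
f 61 63 53
f 62 50 64
f 62 64 63
f 63 64 65
f 63 65 53
f 64 50 66
f 64 66 65
f 65 66 67
f 65 67 53
f 66 50 68
f 66 68 67
f 67 68 69
f 67 69 53
f 68 50 51
f 68 51 69
f 69 51 52
f 69 52 53



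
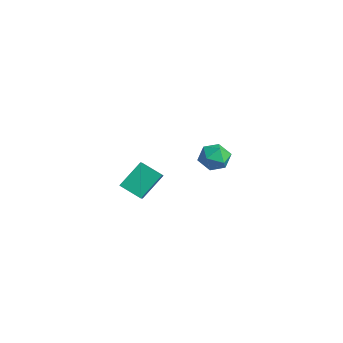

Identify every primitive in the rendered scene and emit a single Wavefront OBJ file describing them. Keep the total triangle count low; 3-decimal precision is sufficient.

v -0.992 2.955 0.622
v -0.563 2.604 1.324
v -2.257 2.556 1.196
v -1.828 2.205 1.898
v -1.845 3.091 1.782
v -1.063 3.338 1.427
v -1.757 1.822 1.093
v -0.975 2.069 0.738
v -1.036 1.904 1.614
v -1.09 2.688 2.04
v -1.73 2.472 0.48
v -1.784 3.256 0.906
v 1.293 -3.999 3.095
v 1.152 -2.832 4.166
v 2.169 -3.39 2.546
v 2.028 -2.223 3.616
v 2.072 -4.517 3.764
v 1.931 -3.35 4.834
v 2.948 -3.908 3.214
v 2.807 -2.741 4.285
f 1 12 6
f 1 6 2
f 1 2 8
f 1 8 11
f 1 11 12
f 2 6 10
f 6 12 5
f 12 11 3
f 11 8 7
f 8 2 9
f 4 10 5
f 4 5 3
f 4 3 7
f 4 7 9
f 4 9 10
f 5 10 6
f 3 5 12
f 7 3 11
f 9 7 8
f 10 9 2
f 14 16 13
f 17 14 13
f 13 16 15
f 15 17 13
f 14 20 16
f 18 14 17
f 18 20 14
f 16 20 15
f 19 17 15
f 15 20 19
f 19 18 17
f 20 18 19



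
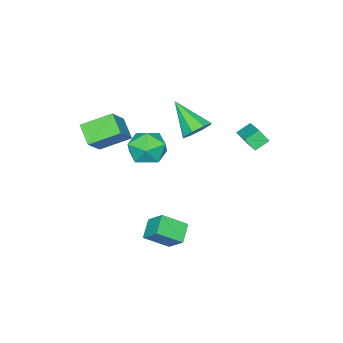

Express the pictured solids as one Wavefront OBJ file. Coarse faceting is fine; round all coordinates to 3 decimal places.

v 1.54 -1.262 0.29
v 2.041 -1.62 1.219
v 0.479 -2.72 0.301
v 0.98 -3.078 1.23
v 0.326 -2.176 1.262
v 0.982 -1.275 1.255
v 1.538 -3.065 0.265
v 2.194 -2.164 0.258
v 2.04 -2.734 1.203
v 1.291 -2.185 1.819
v 1.229 -2.155 -0.299
v 0.48 -1.606 0.317
v -0.604 -0.609 1.605
v 0.087 -0.384 2.027
v -0.876 -2.191 2.895
v -0.444 -0.104 2.257
v -1.069 -0.12 2.106
v -1.421 -0.423 1.661
v -1.295 -0.834 1.183
v -0.764 -1.113 0.952
v -0.139 -1.097 1.104
v 0.213 -0.795 1.549
v 1.424 -3.471 2.35
v 2.604 -3.161 3.533
v 1.906 -2.579 1.636
v 3.086 -2.269 2.819
v 2.454 -4.611 1.621
v 3.634 -4.301 2.804
v 2.936 -3.719 0.907
v 4.116 -3.409 2.09
v -2.905 1.456 1.018
v -2.723 0.976 1.657
v -1.847 2.719 1.666
v -1.665 2.238 2.305
v -2.235 1.122 0.575
v -2.053 0.641 1.214
v -1.177 2.384 1.223
v -0.995 1.904 1.862
v 2.634 -1.03 -3.128
v 2.772 -0.087 -2.228
v 1.764 -0.147 -3.919
v 1.903 0.795 -3.02
v 3.537 -0.635 -3.68
v 3.676 0.307 -2.781
v 2.668 0.247 -4.472
v 2.806 1.19 -3.572
f 1 12 6
f 1 6 2
f 1 2 8
f 1 8 11
f 1 11 12
f 2 6 10
f 6 12 5
f 12 11 3
f 11 8 7
f 8 2 9
f 4 10 5
f 4 5 3
f 4 3 7
f 4 7 9
f 4 9 10
f 5 10 6
f 3 5 12
f 7 3 11
f 9 7 8
f 10 9 2
f 14 13 16
f 14 16 15
f 16 13 17
f 16 17 15
f 17 13 18
f 17 18 15
f 18 13 19
f 18 19 15
f 19 13 20
f 19 20 15
f 20 13 21
f 20 21 15
f 21 13 22
f 21 22 15
f 22 13 14
f 22 14 15
f 24 26 23
f 27 24 23
f 23 26 25
f 25 27 23
f 24 30 26
f 28 24 27
f 28 30 24
f 26 30 25
f 29 27 25
f 25 30 29
f 29 28 27
f 30 28 29
f 32 34 31
f 35 32 31
f 31 34 33
f 33 35 31
f 32 38 34
f 36 32 35
f 36 38 32
f 34 38 33
f 37 35 33
f 33 38 37
f 37 36 35
f 38 36 37
f 40 42 39
f 43 40 39
f 39 42 41
f 41 43 39
f 40 46 42
f 44 40 43
f 44 46 40
f 42 46 41
f 45 43 41
f 41 46 45
f 45 44 43
f 46 44 45



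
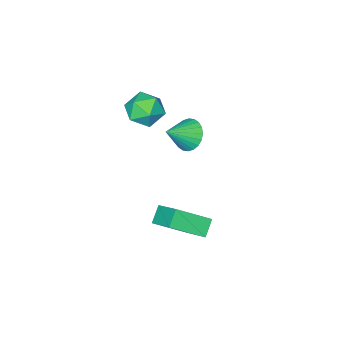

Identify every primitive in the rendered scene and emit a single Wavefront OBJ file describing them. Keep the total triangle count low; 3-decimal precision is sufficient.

v 3.536 -2.63 2.711
v 4.32 -3.24 3.304
v 2.16 -3.52 3.616
v 2.944 -4.13 4.209
v 2.825 -2.996 4.404
v 3.676 -2.446 3.845
v 2.804 -4.314 3.075
v 3.655 -3.764 2.516
v 3.868 -4.281 3.529
v 3.881 -3.466 4.35
v 2.599 -3.294 2.57
v 2.612 -2.479 3.391
v 3.37 0.241 -4.134
v 2.619 -0.153 -3.403
v 3.615 1.944 -2.965
v 2.863 1.55 -2.234
v 4.937 -0.73 -3.046
v 4.185 -1.124 -2.315
v 5.181 0.973 -1.877
v 4.43 0.579 -1.146
v 1.366 -2.165 1.134
v 1.937 -1.926 0.337
v 2.754 -2.315 2.086
v 1.869 -1.57 0.492
v 1.725 -1.305 0.745
v 1.525 -1.171 1.057
v 1.302 -1.188 1.381
v 1.088 -1.354 1.668
v 0.916 -1.643 1.873
v 0.813 -2.012 1.966
v 0.794 -2.404 1.932
v 0.862 -2.76 1.777
v 1.006 -3.025 1.523
v 1.206 -3.16 1.211
v 1.43 -3.142 0.887
v 1.644 -2.977 0.601
v 1.815 -2.687 0.396
v 1.918 -2.318 0.303
f 1 12 6
f 1 6 2
f 1 2 8
f 1 8 11
f 1 11 12
f 2 6 10
f 6 12 5
f 12 11 3
f 11 8 7
f 8 2 9
f 4 10 5
f 4 5 3
f 4 3 7
f 4 7 9
f 4 9 10
f 5 10 6
f 3 5 12
f 7 3 11
f 9 7 8
f 10 9 2
f 14 16 13
f 17 14 13
f 13 16 15
f 15 17 13
f 14 20 16
f 18 14 17
f 18 20 14
f 16 20 15
f 19 17 15
f 15 20 19
f 19 18 17
f 20 18 19
f 22 21 24
f 22 24 23
f 24 21 25
f 24 25 23
f 25 21 26
f 25 26 23
f 26 21 27
f 26 27 23
f 27 21 28
f 27 28 23
f 28 21 29
f 28 29 23
f 29 21 30
f 29 30 23
f 30 21 31
f 30 31 23
f 31 21 32
f 31 32 23
f 32 21 33
f 32 33 23
f 33 21 34
f 33 34 23
f 34 21 35
f 34 35 23
f 35 21 36
f 35 36 23
f 36 21 37
f 36 37 23
f 37 21 38
f 37 38 23
f 38 21 22
f 38 22 23



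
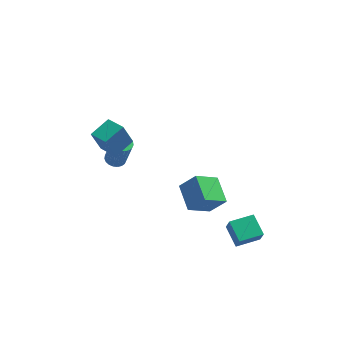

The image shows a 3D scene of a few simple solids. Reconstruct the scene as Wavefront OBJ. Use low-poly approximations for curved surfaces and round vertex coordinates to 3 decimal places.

v -3.62 2.976 -3.591
v -3.084 2.676 -3.772
v -2.644 2.365 -1.95
v -3.18 2.664 -1.769
v -3.001 2.928 -3.748
v -2.562 2.617 -1.926
v -3.026 3.188 -3.698
v -2.586 2.877 -1.876
v -3.153 3.411 -3.629
v -2.713 3.1 -1.807
v -3.361 3.56 -3.554
v -2.921 3.248 -1.732
v -3.613 3.607 -3.485
v -3.173 3.295 -1.663
v -3.867 3.545 -3.434
v -3.427 3.233 -1.612
v -4.078 3.384 -3.411
v -3.638 3.073 -1.589
v -4.21 3.153 -3.418
v -3.77 2.842 -1.596
v -4.24 2.892 -3.456
v -3.8 2.58 -1.634
v -4.162 2.644 -3.517
v -3.723 2.333 -1.695
v -3.991 2.454 -3.59
v -3.551 2.143 -1.768
v -3.756 2.355 -3.664
v -3.316 2.043 -1.842
v -3.497 2.362 -3.726
v -3.057 2.051 -1.904
v -3.259 2.476 -3.763
v -2.82 2.165 -1.941
v -3.561 -1.366 1.114
v -4.076 -1.491 2.549
v -4.366 -0.419 0.907
v -4.881 -0.544 2.342
v -2.599 -0.456 1.538
v -3.114 -0.581 2.973
v -3.404 0.491 1.331
v -3.919 0.366 2.766
v 1.622 -1.163 -4.455
v 0.366 -1.875 -3.484
v 1.19 0.413 -3.856
v -0.066 -0.3 -2.885
v 2.546 -1.32 -3.375
v 1.29 -2.033 -2.404
v 2.114 0.255 -2.776
v 0.858 -0.457 -1.805
v 2.873 -4.483 -4.17
v 3.023 -4.862 -3.269
v 2.395 -3.31 -3.597
v 2.545 -3.689 -2.695
v 4.235 -3.931 -4.165
v 4.385 -4.31 -3.263
v 3.757 -2.758 -3.591
v 3.907 -3.137 -2.69
f 2 1 5
f 2 5 3
f 3 5 6
f 3 6 4
f 5 1 7
f 5 7 6
f 6 7 8
f 6 8 4
f 7 1 9
f 7 9 8
f 8 9 10
f 8 10 4
f 9 1 11
f 9 11 10
f 10 11 12
f 10 12 4
f 11 1 13
f 11 13 12
f 12 13 14
f 12 14 4
f 13 1 15
f 13 15 14
f 14 15 16
f 14 16 4
f 15 1 17
f 15 17 16
f 16 17 18
f 16 18 4
f 17 1 19
f 17 19 18
f 18 19 20
f 18 20 4
f 19 1 21
f 19 21 20
f 20 21 22
f 20 22 4
f 21 1 23
f 21 23 22
f 22 23 24
f 22 24 4
f 23 1 25
f 23 25 24
f 24 25 26
f 24 26 4
f 25 1 27
f 25 27 26
f 26 27 28
f 26 28 4
f 27 1 29
f 27 29 28
f 28 29 30
f 28 30 4
f 29 1 31
f 29 31 30
f 30 31 32
f 30 32 4
f 31 1 2
f 31 2 32
f 32 2 3
f 32 3 4
f 34 36 33
f 37 34 33
f 33 36 35
f 35 37 33
f 34 40 36
f 38 34 37
f 38 40 34
f 36 40 35
f 39 37 35
f 35 40 39
f 39 38 37
f 40 38 39
f 42 44 41
f 45 42 41
f 41 44 43
f 43 45 41
f 42 48 44
f 46 42 45
f 46 48 42
f 44 48 43
f 47 45 43
f 43 48 47
f 47 46 45
f 48 46 47
f 50 52 49
f 53 50 49
f 49 52 51
f 51 53 49
f 50 56 52
f 54 50 53
f 54 56 50
f 52 56 51
f 55 53 51
f 51 56 55
f 55 54 53
f 56 54 55



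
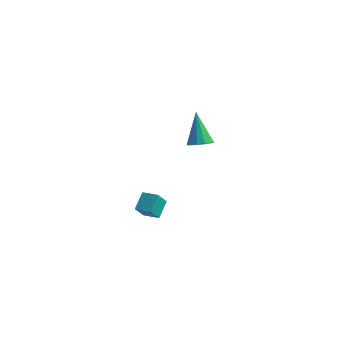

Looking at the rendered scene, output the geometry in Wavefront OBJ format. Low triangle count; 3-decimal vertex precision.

v -0.889 2.966 -4.143
v -0.273 2.885 -3.843
v -1.531 3.874 -2.577
v -0.259 3.224 -4.034
v -0.444 3.481 -4.259
v -0.771 3.574 -4.447
v -1.136 3.475 -4.539
v -1.422 3.214 -4.505
v -1.539 2.874 -4.356
v -1.45 2.564 -4.139
v -1.183 2.381 -3.924
v -0.822 2.384 -3.778
v -0.483 2.572 -3.748
v -0.94 -3.573 -4.522
v -1.165 -4.05 -3.756
v -0.949 -2.706 -3.985
v -1.174 -3.183 -3.219
v -0.106 -3.677 -4.341
v -0.331 -4.154 -3.575
v -0.115 -2.81 -3.804
v -0.34 -3.287 -3.038
f 2 1 4
f 2 4 3
f 4 1 5
f 4 5 3
f 5 1 6
f 5 6 3
f 6 1 7
f 6 7 3
f 7 1 8
f 7 8 3
f 8 1 9
f 8 9 3
f 9 1 10
f 9 10 3
f 10 1 11
f 10 11 3
f 11 1 12
f 11 12 3
f 12 1 13
f 12 13 3
f 13 1 2
f 13 2 3
f 15 17 14
f 18 15 14
f 14 17 16
f 16 18 14
f 15 21 17
f 19 15 18
f 19 21 15
f 17 21 16
f 20 18 16
f 16 21 20
f 20 19 18
f 21 19 20



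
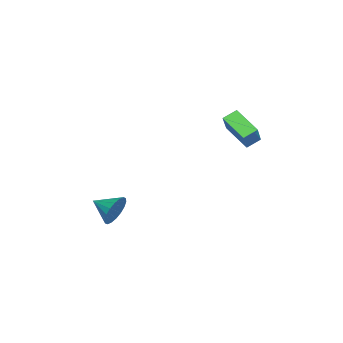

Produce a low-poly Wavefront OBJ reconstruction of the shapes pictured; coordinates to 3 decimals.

v -1.777 4.769 2.635
v -2.455 3.471 3.499
v -0.609 4.962 3.841
v -1.287 3.664 4.705
v -1.253 4.216 2.215
v -1.931 2.918 3.079
v -0.085 4.409 3.421
v -0.763 3.111 4.285
v 0.523 -2.085 -2.501
v 1.014 -1.922 -1.681
v 0.317 -3.395 -2.119
v 0.608 -1.826 -1.57
v 0.185 -1.782 -1.644
v -0.171 -1.797 -1.888
v -0.39 -1.869 -2.253
v -0.428 -1.985 -2.667
v -0.277 -2.12 -3.049
v 0.031 -2.248 -3.322
v 0.437 -2.344 -3.432
v 0.86 -2.389 -3.359
v 1.217 -2.373 -3.115
v 1.435 -2.301 -2.75
v 1.473 -2.186 -2.336
v 1.323 -2.05 -1.954
f 2 4 1
f 5 2 1
f 1 4 3
f 3 5 1
f 2 8 4
f 6 2 5
f 6 8 2
f 4 8 3
f 7 5 3
f 3 8 7
f 7 6 5
f 8 6 7
f 10 9 12
f 10 12 11
f 12 9 13
f 12 13 11
f 13 9 14
f 13 14 11
f 14 9 15
f 14 15 11
f 15 9 16
f 15 16 11
f 16 9 17
f 16 17 11
f 17 9 18
f 17 18 11
f 18 9 19
f 18 19 11
f 19 9 20
f 19 20 11
f 20 9 21
f 20 21 11
f 21 9 22
f 21 22 11
f 22 9 23
f 22 23 11
f 23 9 24
f 23 24 11
f 24 9 10
f 24 10 11



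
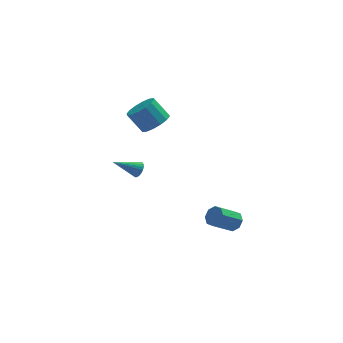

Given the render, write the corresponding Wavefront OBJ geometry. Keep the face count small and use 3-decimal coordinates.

v -0.494 2.098 3.264
v 0.101 1.583 3.881
v -0.751 2.026 5.073
v -1.346 2.542 4.456
v 0.311 2.055 3.856
v -0.541 2.499 5.047
v 0.306 2.539 3.672
v -0.546 2.983 4.863
v 0.086 2.905 3.379
v -0.766 3.348 4.57
v -0.289 3.054 3.055
v -1.141 3.498 4.246
v -0.719 2.948 2.787
v -1.571 3.391 3.978
v -1.089 2.614 2.647
v -1.941 3.057 3.839
v -1.299 2.141 2.673
v -2.151 2.585 3.864
v -1.294 1.657 2.857
v -2.146 2.101 4.048
v -1.074 1.292 3.15
v -1.926 1.735 4.341
v -0.699 1.142 3.474
v -1.551 1.586 4.665
v -0.269 1.249 3.742
v -1.121 1.692 4.933
v -1.727 -1.093 1.588
v -1.453 -1.345 1.993
v -3.193 -1.267 2.472
v -1.441 -1.125 2.057
v -1.478 -0.9 2.04
v -1.559 -0.709 1.944
v -1.668 -0.583 1.788
v -1.788 -0.546 1.596
v -1.897 -0.603 1.404
v -1.977 -0.745 1.243
v -2.014 -0.947 1.142
v -2.001 -1.174 1.118
v -1.941 -1.387 1.176
v -1.844 -1.549 1.305
v -1.727 -1.632 1.483
v -1.61 -1.622 1.679
v -1.513 -1.52 1.859
v 3.885 -0.117 -4.116
v 4.365 -0.513 -3.754
v 3.135 -1.079 -2.742
v 2.655 -0.683 -3.104
v 4.306 -0.008 -3.542
v 3.076 -0.574 -2.531
v 4.001 0.434 -3.667
v 2.771 -0.132 -2.655
v 3.628 0.552 -4.054
v 2.397 -0.013 -3.043
v 3.405 0.279 -4.478
v 2.175 -0.287 -3.466
v 3.464 -0.226 -4.689
v 2.234 -0.792 -3.678
v 3.769 -0.668 -4.565
v 2.539 -1.234 -3.553
v 4.143 -0.787 -4.177
v 2.912 -1.352 -3.166
f 2 1 5
f 2 5 3
f 3 5 6
f 3 6 4
f 5 1 7
f 5 7 6
f 6 7 8
f 6 8 4
f 7 1 9
f 7 9 8
f 8 9 10
f 8 10 4
f 9 1 11
f 9 11 10
f 10 11 12
f 10 12 4
f 11 1 13
f 11 13 12
f 12 13 14
f 12 14 4
f 13 1 15
f 13 15 14
f 14 15 16
f 14 16 4
f 15 1 17
f 15 17 16
f 16 17 18
f 16 18 4
f 17 1 19
f 17 19 18
f 18 19 20
f 18 20 4
f 19 1 21
f 19 21 20
f 20 21 22
f 20 22 4
f 21 1 23
f 21 23 22
f 22 23 24
f 22 24 4
f 23 1 25
f 23 25 24
f 24 25 26
f 24 26 4
f 25 1 2
f 25 2 26
f 26 2 3
f 26 3 4
f 28 27 30
f 28 30 29
f 30 27 31
f 30 31 29
f 31 27 32
f 31 32 29
f 32 27 33
f 32 33 29
f 33 27 34
f 33 34 29
f 34 27 35
f 34 35 29
f 35 27 36
f 35 36 29
f 36 27 37
f 36 37 29
f 37 27 38
f 37 38 29
f 38 27 39
f 38 39 29
f 39 27 40
f 39 40 29
f 40 27 41
f 40 41 29
f 41 27 42
f 41 42 29
f 42 27 43
f 42 43 29
f 43 27 28
f 43 28 29
f 45 44 48
f 45 48 46
f 46 48 49
f 46 49 47
f 48 44 50
f 48 50 49
f 49 50 51
f 49 51 47
f 50 44 52
f 50 52 51
f 51 52 53
f 51 53 47
f 52 44 54
f 52 54 53
f 53 54 55
f 53 55 47
f 54 44 56
f 54 56 55
f 55 56 57
f 55 57 47
f 56 44 58
f 56 58 57
f 57 58 59
f 57 59 47
f 58 44 60
f 58 60 59
f 59 60 61
f 59 61 47
f 60 44 45
f 60 45 61
f 61 45 46
f 61 46 47



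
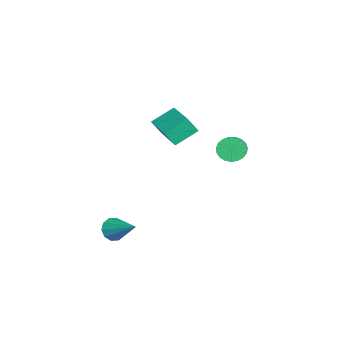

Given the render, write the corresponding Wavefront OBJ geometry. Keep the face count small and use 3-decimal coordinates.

v -1.534 -1.42 1.939
v -1.377 -1.977 2.874
v -2.186 -0.31 2.71
v -2.029 -0.868 3.645
v 0.289 -0.512 2.175
v 0.446 -1.07 3.11
v -0.363 0.597 2.946
v -0.206 0.04 3.881
v 0.583 -3.694 -4.215
v 1.126 -3.758 -4.742
v 1.757 -2.366 -3.165
v 0.842 -3.406 -4.869
v 0.458 -3.165 -4.745
v 0.122 -3.125 -4.419
v -0.038 -3.303 -4.015
v 0.039 -3.63 -3.687
v 0.324 -3.982 -3.561
v 0.707 -4.223 -3.684
v 1.043 -4.263 -4.01
v 1.203 -4.085 -4.414
v -4.336 1.987 -0.578
v -4 2.365 -1.223
v -2.568 2.451 -0.428
v -2.904 2.073 0.218
v -4.117 2.628 -1.04
v -2.685 2.713 -0.245
v -4.272 2.78 -0.777
v -2.84 2.865 0.018
v -4.438 2.795 -0.48
v -3.007 2.88 0.316
v -4.587 2.67 -0.199
v -3.155 2.756 0.596
v -4.692 2.427 0.016
v -3.26 2.513 0.811
v -4.735 2.109 0.128
v -3.304 2.194 0.924
v -4.71 1.769 0.118
v -3.278 1.854 0.914
v -4.619 1.467 -0.011
v -3.188 1.552 0.784
v -4.48 1.255 -0.239
v -3.049 1.34 0.556
v -4.316 1.169 -0.526
v -2.884 1.254 0.27
v -4.155 1.225 -0.821
v -2.724 1.311 -0.026
v -4.026 1.413 -1.074
v -2.594 1.499 -0.279
v -3.95 1.701 -1.242
v -2.518 1.786 -0.446
v -3.941 2.037 -1.294
v -2.509 2.122 -0.499
f 2 4 1
f 5 2 1
f 1 4 3
f 3 5 1
f 2 8 4
f 6 2 5
f 6 8 2
f 4 8 3
f 7 5 3
f 3 8 7
f 7 6 5
f 8 6 7
f 10 9 12
f 10 12 11
f 12 9 13
f 12 13 11
f 13 9 14
f 13 14 11
f 14 9 15
f 14 15 11
f 15 9 16
f 15 16 11
f 16 9 17
f 16 17 11
f 17 9 18
f 17 18 11
f 18 9 19
f 18 19 11
f 19 9 20
f 19 20 11
f 20 9 10
f 20 10 11
f 22 21 25
f 22 25 23
f 23 25 26
f 23 26 24
f 25 21 27
f 25 27 26
f 26 27 28
f 26 28 24
f 27 21 29
f 27 29 28
f 28 29 30
f 28 30 24
f 29 21 31
f 29 31 30
f 30 31 32
f 30 32 24
f 31 21 33
f 31 33 32
f 32 33 34
f 32 34 24
f 33 21 35
f 33 35 34
f 34 35 36
f 34 36 24
f 35 21 37
f 35 37 36
f 36 37 38
f 36 38 24
f 37 21 39
f 37 39 38
f 38 39 40
f 38 40 24
f 39 21 41
f 39 41 40
f 40 41 42
f 40 42 24
f 41 21 43
f 41 43 42
f 42 43 44
f 42 44 24
f 43 21 45
f 43 45 44
f 44 45 46
f 44 46 24
f 45 21 47
f 45 47 46
f 46 47 48
f 46 48 24
f 47 21 49
f 47 49 48
f 48 49 50
f 48 50 24
f 49 21 51
f 49 51 50
f 50 51 52
f 50 52 24
f 51 21 22
f 51 22 52
f 52 22 23
f 52 23 24



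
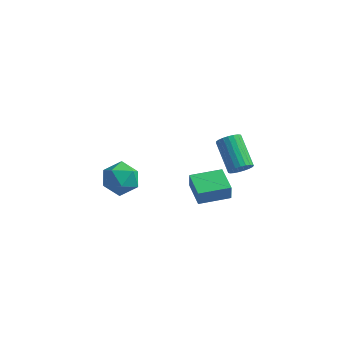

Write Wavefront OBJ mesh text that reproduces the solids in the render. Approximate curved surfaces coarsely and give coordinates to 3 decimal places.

v -3.667 -0.35 -3.745
v -2.853 0.171 -3.234
v -2.487 -1.251 -4.706
v -1.673 -0.73 -4.195
v -2.286 -1.452 -3.65
v -3.016 -0.895 -3.056
v -2.324 -0.185 -4.884
v -3.054 0.372 -4.29
v -2.023 0.274 -3.938
v -2 -0.51 -3.175
v -3.34 -0.57 -4.765
v -3.317 -1.354 -4.002
v 4.083 -2.149 0.332
v 4.515 -1.685 0.189
v 3.509 -0.447 1.165
v 3.077 -0.911 1.308
v 4.341 -1.665 -0.017
v 3.335 -0.427 0.96
v 4.122 -1.728 -0.162
v 3.116 -0.49 0.814
v 3.896 -1.864 -0.222
v 2.89 -0.626 0.755
v 3.703 -2.05 -0.186
v 2.697 -0.812 0.79
v 3.575 -2.252 -0.06
v 2.569 -1.014 0.916
v 3.535 -2.437 0.133
v 2.529 -1.199 1.109
v 3.59 -2.572 0.36
v 2.584 -1.334 1.337
v 3.73 -2.634 0.583
v 2.725 -1.396 1.56
v 3.931 -2.612 0.762
v 2.926 -1.374 1.739
v 4.159 -2.51 0.867
v 3.153 -1.272 1.844
v 4.373 -2.345 0.879
v 3.367 -1.107 1.856
v 4.537 -2.147 0.797
v 3.531 -0.909 1.773
v 4.622 -1.949 0.634
v 3.617 -0.711 1.61
v 4.615 -1.785 0.419
v 3.609 -0.548 1.395
v 1.112 -0.946 -3.005
v 1.122 -0.981 -2.136
v 2.52 0.007 -2.983
v 2.53 -0.028 -2.114
v 1.97 -2.212 -3.066
v 1.98 -2.247 -2.197
v 3.378 -1.259 -3.044
v 3.388 -1.294 -2.175
f 1 12 6
f 1 6 2
f 1 2 8
f 1 8 11
f 1 11 12
f 2 6 10
f 6 12 5
f 12 11 3
f 11 8 7
f 8 2 9
f 4 10 5
f 4 5 3
f 4 3 7
f 4 7 9
f 4 9 10
f 5 10 6
f 3 5 12
f 7 3 11
f 9 7 8
f 10 9 2
f 14 13 17
f 14 17 15
f 15 17 18
f 15 18 16
f 17 13 19
f 17 19 18
f 18 19 20
f 18 20 16
f 19 13 21
f 19 21 20
f 20 21 22
f 20 22 16
f 21 13 23
f 21 23 22
f 22 23 24
f 22 24 16
f 23 13 25
f 23 25 24
f 24 25 26
f 24 26 16
f 25 13 27
f 25 27 26
f 26 27 28
f 26 28 16
f 27 13 29
f 27 29 28
f 28 29 30
f 28 30 16
f 29 13 31
f 29 31 30
f 30 31 32
f 30 32 16
f 31 13 33
f 31 33 32
f 32 33 34
f 32 34 16
f 33 13 35
f 33 35 34
f 34 35 36
f 34 36 16
f 35 13 37
f 35 37 36
f 36 37 38
f 36 38 16
f 37 13 39
f 37 39 38
f 38 39 40
f 38 40 16
f 39 13 41
f 39 41 40
f 40 41 42
f 40 42 16
f 41 13 43
f 41 43 42
f 42 43 44
f 42 44 16
f 43 13 14
f 43 14 44
f 44 14 15
f 44 15 16
f 46 48 45
f 49 46 45
f 45 48 47
f 47 49 45
f 46 52 48
f 50 46 49
f 50 52 46
f 48 52 47
f 51 49 47
f 47 52 51
f 51 50 49
f 52 50 51



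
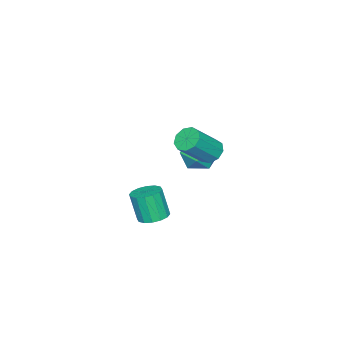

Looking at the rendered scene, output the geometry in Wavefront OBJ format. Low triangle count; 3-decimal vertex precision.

v -4.08 0.144 -1.541
v -3.291 0.896 -1.822
v -3.349 -1.056 -2.698
v -2.56 -0.304 -2.979
v -2.558 -0.765 -1.953
v -3.01 -0.024 -1.237
v -3.63 -0.136 -3.283
v -4.082 0.605 -2.567
v -3.013 0.722 -2.898
v -2.35 0.333 -2.076
v -4.29 -0.493 -2.444
v -3.627 -0.882 -1.622
v 3.234 1.227 -2.422
v 3.942 1.602 -2.25
v 3.835 1.087 -0.686
v 3.126 0.713 -0.858
v 3.643 1.893 -2.175
v 3.536 1.379 -0.611
v 3.234 2.006 -2.166
v 3.127 1.492 -0.602
v 2.825 1.91 -2.225
v 2.718 1.396 -0.661
v 2.525 1.632 -2.337
v 2.418 1.117 -0.773
v 2.415 1.245 -2.472
v 2.308 0.73 -0.908
v 2.525 0.853 -2.594
v 2.418 0.338 -1.03
v 2.824 0.561 -2.669
v 2.717 0.047 -1.105
v 3.233 0.448 -2.678
v 3.126 -0.066 -1.114
v 3.642 0.544 -2.619
v 3.535 0.03 -1.055
v 3.942 0.823 -2.507
v 3.835 0.308 -0.943
v 4.052 1.21 -2.372
v 3.945 0.695 -0.808
v -2.3 1.197 -0.977
v -1.703 1.5 -1.395
v -0.342 0.907 0.118
v -0.94 0.603 0.537
v -1.907 1.876 -1.064
v -0.546 1.282 0.449
v -2.295 1.934 -0.692
v -0.934 1.34 0.821
v -2.685 1.647 -0.454
v -1.324 1.053 1.059
v -2.896 1.149 -0.46
v -1.535 0.556 1.054
v -2.828 0.674 -0.707
v -1.467 0.08 0.806
v -2.513 0.443 -1.081
v -1.152 -0.151 0.432
v -2.099 0.565 -1.406
v -0.738 -0.029 0.107
v -1.779 0.983 -1.53
v -0.418 0.389 -0.017
f 1 12 6
f 1 6 2
f 1 2 8
f 1 8 11
f 1 11 12
f 2 6 10
f 6 12 5
f 12 11 3
f 11 8 7
f 8 2 9
f 4 10 5
f 4 5 3
f 4 3 7
f 4 7 9
f 4 9 10
f 5 10 6
f 3 5 12
f 7 3 11
f 9 7 8
f 10 9 2
f 14 13 17
f 14 17 15
f 15 17 18
f 15 18 16
f 17 13 19
f 17 19 18
f 18 19 20
f 18 20 16
f 19 13 21
f 19 21 20
f 20 21 22
f 20 22 16
f 21 13 23
f 21 23 22
f 22 23 24
f 22 24 16
f 23 13 25
f 23 25 24
f 24 25 26
f 24 26 16
f 25 13 27
f 25 27 26
f 26 27 28
f 26 28 16
f 27 13 29
f 27 29 28
f 28 29 30
f 28 30 16
f 29 13 31
f 29 31 30
f 30 31 32
f 30 32 16
f 31 13 33
f 31 33 32
f 32 33 34
f 32 34 16
f 33 13 35
f 33 35 34
f 34 35 36
f 34 36 16
f 35 13 37
f 35 37 36
f 36 37 38
f 36 38 16
f 37 13 14
f 37 14 38
f 38 14 15
f 38 15 16
f 40 39 43
f 40 43 41
f 41 43 44
f 41 44 42
f 43 39 45
f 43 45 44
f 44 45 46
f 44 46 42
f 45 39 47
f 45 47 46
f 46 47 48
f 46 48 42
f 47 39 49
f 47 49 48
f 48 49 50
f 48 50 42
f 49 39 51
f 49 51 50
f 50 51 52
f 50 52 42
f 51 39 53
f 51 53 52
f 52 53 54
f 52 54 42
f 53 39 55
f 53 55 54
f 54 55 56
f 54 56 42
f 55 39 57
f 55 57 56
f 56 57 58
f 56 58 42
f 57 39 40
f 57 40 58
f 58 40 41
f 58 41 42



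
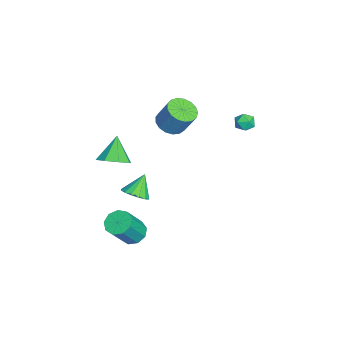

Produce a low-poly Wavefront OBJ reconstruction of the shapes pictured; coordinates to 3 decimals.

v 2.823 -2.082 -3.797
v 3.27 -1.433 -3.751
v 4.144 -2.148 -2.137
v 3.697 -2.798 -2.183
v 2.813 -1.362 -3.472
v 3.687 -2.077 -1.858
v 2.36 -1.629 -3.346
v 3.234 -2.344 -1.731
v 2.124 -2.108 -3.43
v 2.998 -2.823 -1.816
v 2.215 -2.575 -3.686
v 3.089 -3.29 -2.072
v 2.591 -2.811 -3.994
v 3.465 -3.526 -2.38
v 3.075 -2.707 -4.21
v 3.949 -3.422 -2.596
v 3.441 -2.31 -4.233
v 4.315 -3.026 -2.619
v 3.518 -1.807 -4.052
v 4.392 -2.522 -2.437
v -2.201 3.688 1.692
v -1.982 4.058 1.23
v -1.278 3.262 1.79
v -1.059 3.632 1.328
v -1.218 3.883 1.885
v -1.788 4.146 1.824
v -1.472 3.174 1.196
v -2.042 3.437 1.135
v -1.531 3.74 0.924
v -1.374 4.178 1.349
v -1.886 3.142 1.671
v -1.729 3.58 2.096
v 2.364 -1.964 -1.077
v 2.98 -2.134 -0.596
v 1.676 -1.476 -0.023
v 3.051 -1.748 -0.729
v 2.937 -1.42 -0.955
v 2.67 -1.238 -1.214
v 2.321 -1.251 -1.436
v 1.983 -1.455 -1.562
v 1.747 -1.795 -1.558
v 1.677 -2.181 -1.425
v 1.79 -2.509 -1.199
v 2.058 -2.691 -0.94
v 2.407 -2.678 -0.718
v 2.745 -2.474 -0.592
v -0.119 -0.193 2.664
v 0.485 0.277 2.272
v 0.863 0.903 3.605
v 0.259 0.433 3.996
v 0.15 0.515 2.255
v 0.528 1.14 3.588
v -0.247 0.591 2.333
v 0.13 1.216 3.665
v -0.615 0.487 2.485
v -0.237 1.112 3.818
v -0.869 0.227 2.679
v -0.491 0.853 4.012
v -0.951 -0.128 2.869
v -0.574 0.497 4.202
v -0.843 -0.499 3.012
v -0.465 0.126 4.345
v -0.568 -0.799 3.075
v -0.191 -0.174 4.408
v -0.191 -0.96 3.044
v 0.187 -0.335 4.377
v 0.203 -0.946 2.926
v 0.581 -0.321 4.259
v 0.523 -0.759 2.747
v 0.901 -0.133 4.08
v 0.696 -0.442 2.549
v 1.074 0.183 3.882
v 0.683 -0.068 2.378
v 1.06 0.557 3.711
v 1.793 -3.069 1.096
v 2.416 -3.478 1.667
v 0.787 -2.911 2.304
v 2.495 -2.764 1.64
v 2.163 -2.228 1.294
v 1.613 -2.185 0.831
v 1.169 -2.659 0.524
v 1.09 -3.374 0.551
v 1.422 -3.91 0.897
v 1.972 -3.953 1.36
f 2 1 5
f 2 5 3
f 3 5 6
f 3 6 4
f 5 1 7
f 5 7 6
f 6 7 8
f 6 8 4
f 7 1 9
f 7 9 8
f 8 9 10
f 8 10 4
f 9 1 11
f 9 11 10
f 10 11 12
f 10 12 4
f 11 1 13
f 11 13 12
f 12 13 14
f 12 14 4
f 13 1 15
f 13 15 14
f 14 15 16
f 14 16 4
f 15 1 17
f 15 17 16
f 16 17 18
f 16 18 4
f 17 1 19
f 17 19 18
f 18 19 20
f 18 20 4
f 19 1 2
f 19 2 20
f 20 2 3
f 20 3 4
f 21 32 26
f 21 26 22
f 21 22 28
f 21 28 31
f 21 31 32
f 22 26 30
f 26 32 25
f 32 31 23
f 31 28 27
f 28 22 29
f 24 30 25
f 24 25 23
f 24 23 27
f 24 27 29
f 24 29 30
f 25 30 26
f 23 25 32
f 27 23 31
f 29 27 28
f 30 29 22
f 34 33 36
f 34 36 35
f 36 33 37
f 36 37 35
f 37 33 38
f 37 38 35
f 38 33 39
f 38 39 35
f 39 33 40
f 39 40 35
f 40 33 41
f 40 41 35
f 41 33 42
f 41 42 35
f 42 33 43
f 42 43 35
f 43 33 44
f 43 44 35
f 44 33 45
f 44 45 35
f 45 33 46
f 45 46 35
f 46 33 34
f 46 34 35
f 48 47 51
f 48 51 49
f 49 51 52
f 49 52 50
f 51 47 53
f 51 53 52
f 52 53 54
f 52 54 50
f 53 47 55
f 53 55 54
f 54 55 56
f 54 56 50
f 55 47 57
f 55 57 56
f 56 57 58
f 56 58 50
f 57 47 59
f 57 59 58
f 58 59 60
f 58 60 50
f 59 47 61
f 59 61 60
f 60 61 62
f 60 62 50
f 61 47 63
f 61 63 62
f 62 63 64
f 62 64 50
f 63 47 65
f 63 65 64
f 64 65 66
f 64 66 50
f 65 47 67
f 65 67 66
f 66 67 68
f 66 68 50
f 67 47 69
f 67 69 68
f 68 69 70
f 68 70 50
f 69 47 71
f 69 71 70
f 70 71 72
f 70 72 50
f 71 47 73
f 71 73 72
f 72 73 74
f 72 74 50
f 73 47 48
f 73 48 74
f 74 48 49
f 74 49 50
f 76 75 78
f 76 78 77
f 78 75 79
f 78 79 77
f 79 75 80
f 79 80 77
f 80 75 81
f 80 81 77
f 81 75 82
f 81 82 77
f 82 75 83
f 82 83 77
f 83 75 84
f 83 84 77
f 84 75 76
f 84 76 77



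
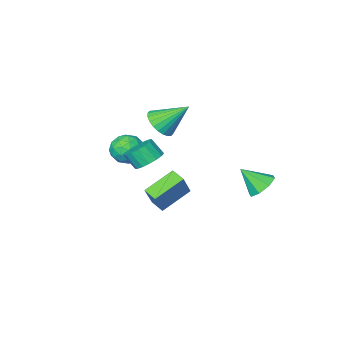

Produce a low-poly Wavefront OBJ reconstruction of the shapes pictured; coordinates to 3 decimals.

v 3.722 1.325 2.502
v 4.457 1.204 2.093
v 4.813 0.675 2.889
v 4.078 0.795 3.298
v 4.515 1.551 2.298
v 4.871 1.022 3.094
v 4.391 1.846 2.549
v 4.748 1.317 3.345
v 4.114 2.022 2.79
v 4.47 1.492 3.586
v 3.747 2.037 2.964
v 4.103 1.508 3.76
v 3.374 1.89 3.033
v 3.731 1.361 3.829
v 3.081 1.613 2.98
v 3.437 1.084 3.776
v 2.935 1.27 2.818
v 3.291 0.741 3.614
v 2.969 0.939 2.583
v 3.325 0.41 3.379
v 3.175 0.697 2.33
v 3.531 0.168 3.126
v 3.507 0.599 2.116
v 3.863 0.069 2.912
v 3.888 0.666 1.99
v 4.244 0.137 2.786
v 4.231 0.885 1.982
v 4.587 0.356 2.778
v 1.75 -1.997 -3.019
v 0.055 -2.054 -2.097
v 1.579 -1.207 -3.284
v -0.115 -1.265 -2.361
v 2.575 -1.295 -1.459
v 0.881 -1.353 -0.536
v 2.405 -0.506 -1.723
v 0.71 -0.563 -0.801
v -1.77 2.956 -0.167
v -1.008 3.152 -0.604
v -0.95 2.204 0.927
v -1.18 3.635 -0.143
v -1.697 3.72 0.304
v -2.257 3.357 0.475
v -2.532 2.76 0.27
v -2.361 2.277 -0.19
v -1.843 2.192 -0.637
v -1.283 2.555 -0.808
v 0.17 -3.878 1.493
v 0.93 -3.305 1.764
v -1.01 -2.962 2.867
v 0.771 -3.091 1.484
v 0.52 -2.997 1.206
v 0.215 -3.038 0.971
v -0.096 -3.206 0.816
v -0.367 -3.476 0.764
v -0.556 -3.808 0.823
v -0.634 -4.151 0.984
v -0.59 -4.451 1.222
v -0.431 -4.665 1.502
v -0.18 -4.759 1.78
v 0.125 -4.718 2.014
v 0.436 -4.55 2.169
v 0.707 -4.28 2.221
v 0.896 -3.948 2.163
v 0.974 -3.606 2.002
v 1.871 -2.447 0.854
v 2.628 -1.821 0.963
v 2.892 -3.679 0.837
v 3.649 -3.053 0.946
v 3.013 -3.194 1.689
v 2.382 -2.433 1.7
v 3.138 -3.067 0.1
v 2.507 -2.306 0.111
v 3.411 -2.204 0.497
v 3.334 -2.283 1.48
v 2.186 -3.217 0.32
v 2.109 -3.296 1.303
v 2.16 -2.026 0.91
v 3.36 -3.474 0.89
v 2.986 -3.557 1.327
v 3.431 -3.189 1.391
v 2.015 -2.386 1.343
v 2.46 -2.018 1.408
v 2.686 -2.824 1.834
v 3.06 -3.482 0.392
v 3.505 -3.114 0.457
v 2.089 -2.311 0.409
v 2.534 -1.943 0.473
v 2.834 -2.676 -0.034
v 3.065 -1.884 0.701
v 3.665 -2.607 0.69
v 3.365 -2.616 0.193
v 2.994 -2.169 0.199
v 3.02 -1.929 1.278
v 3.62 -2.653 1.268
v 3.246 -2.736 1.705
v 2.875 -2.289 1.711
v 3.48 -2.155 1.004
v 1.9 -2.847 0.532
v 2.5 -3.571 0.522
v 2.645 -3.211 0.089
v 2.274 -2.764 0.095
v 1.855 -2.893 1.11
v 2.455 -3.616 1.099
v 2.526 -3.331 1.601
v 2.155 -2.884 1.607
v 2.04 -3.345 0.796
f 2 1 5
f 2 5 3
f 3 5 6
f 3 6 4
f 5 1 7
f 5 7 6
f 6 7 8
f 6 8 4
f 7 1 9
f 7 9 8
f 8 9 10
f 8 10 4
f 9 1 11
f 9 11 10
f 10 11 12
f 10 12 4
f 11 1 13
f 11 13 12
f 12 13 14
f 12 14 4
f 13 1 15
f 13 15 14
f 14 15 16
f 14 16 4
f 15 1 17
f 15 17 16
f 16 17 18
f 16 18 4
f 17 1 19
f 17 19 18
f 18 19 20
f 18 20 4
f 19 1 21
f 19 21 20
f 20 21 22
f 20 22 4
f 21 1 23
f 21 23 22
f 22 23 24
f 22 24 4
f 23 1 25
f 23 25 24
f 24 25 26
f 24 26 4
f 25 1 27
f 25 27 26
f 26 27 28
f 26 28 4
f 27 1 2
f 27 2 28
f 28 2 3
f 28 3 4
f 30 32 29
f 33 30 29
f 29 32 31
f 31 33 29
f 30 36 32
f 34 30 33
f 34 36 30
f 32 36 31
f 35 33 31
f 31 36 35
f 35 34 33
f 36 34 35
f 38 37 40
f 38 40 39
f 40 37 41
f 40 41 39
f 41 37 42
f 41 42 39
f 42 37 43
f 42 43 39
f 43 37 44
f 43 44 39
f 44 37 45
f 44 45 39
f 45 37 46
f 45 46 39
f 46 37 38
f 46 38 39
f 48 47 50
f 48 50 49
f 50 47 51
f 50 51 49
f 51 47 52
f 51 52 49
f 52 47 53
f 52 53 49
f 53 47 54
f 53 54 49
f 54 47 55
f 54 55 49
f 55 47 56
f 55 56 49
f 56 47 57
f 56 57 49
f 57 47 58
f 57 58 49
f 58 47 59
f 58 59 49
f 59 47 60
f 59 60 49
f 60 47 61
f 60 61 49
f 61 47 62
f 61 62 49
f 62 47 63
f 62 63 49
f 63 47 64
f 63 64 49
f 64 47 48
f 64 48 49
f 65 102 81
f 102 76 105
f 81 105 70
f 102 105 81
f 65 81 77
f 81 70 82
f 77 82 66
f 81 82 77
f 65 77 86
f 77 66 87
f 86 87 72
f 77 87 86
f 65 86 98
f 86 72 101
f 98 101 75
f 86 101 98
f 65 98 102
f 98 75 106
f 102 106 76
f 98 106 102
f 66 82 93
f 82 70 96
f 93 96 74
f 82 96 93
f 70 105 83
f 105 76 104
f 83 104 69
f 105 104 83
f 76 106 103
f 106 75 99
f 103 99 67
f 106 99 103
f 75 101 100
f 101 72 88
f 100 88 71
f 101 88 100
f 72 87 92
f 87 66 89
f 92 89 73
f 87 89 92
f 68 94 80
f 94 74 95
f 80 95 69
f 94 95 80
f 68 80 78
f 80 69 79
f 78 79 67
f 80 79 78
f 68 78 85
f 78 67 84
f 85 84 71
f 78 84 85
f 68 85 90
f 85 71 91
f 90 91 73
f 85 91 90
f 68 90 94
f 90 73 97
f 94 97 74
f 90 97 94
f 69 95 83
f 95 74 96
f 83 96 70
f 95 96 83
f 67 79 103
f 79 69 104
f 103 104 76
f 79 104 103
f 71 84 100
f 84 67 99
f 100 99 75
f 84 99 100
f 73 91 92
f 91 71 88
f 92 88 72
f 91 88 92
f 74 97 93
f 97 73 89
f 93 89 66
f 97 89 93

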